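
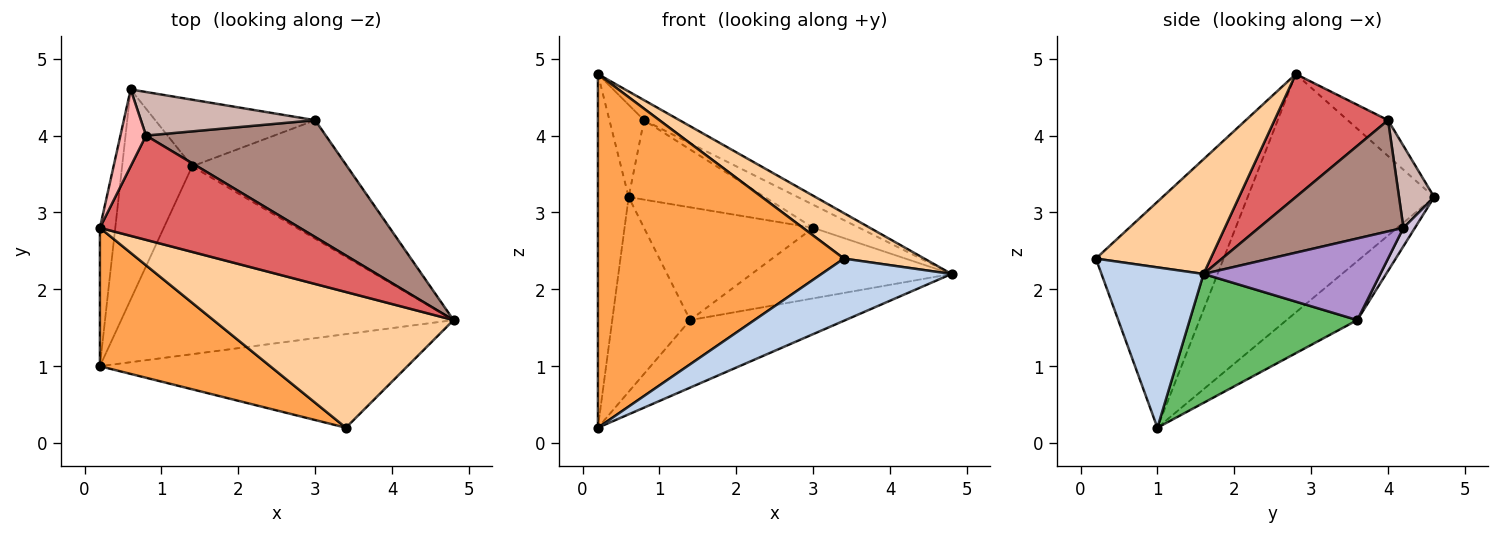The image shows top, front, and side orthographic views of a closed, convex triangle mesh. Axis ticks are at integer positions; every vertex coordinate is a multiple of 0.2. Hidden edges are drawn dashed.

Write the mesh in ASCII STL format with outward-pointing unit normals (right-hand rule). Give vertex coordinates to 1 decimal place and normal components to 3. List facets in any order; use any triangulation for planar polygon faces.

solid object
 facet normal -0.985 0.162 -0.064
  outer loop
   vertex 0.2 2.8 4.8
   vertex 0.6 4.6 3.2
   vertex 0.2 1.0 0.2
  endloop
 endfacet
 facet normal 0.398 -0.508 -0.764
  outer loop
   vertex 3.4 0.2 2.4
   vertex 0.2 1.0 0.2
   vertex 4.8 1.6 2.2
  endloop
 endfacet
 facet normal -0.435 -0.838 0.328
  outer loop
   vertex 3.4 0.2 2.4
   vertex 0.2 2.8 4.8
   vertex 0.2 1.0 0.2
  endloop
 endfacet
 facet normal 0.413 -0.289 0.864
  outer loop
   vertex 3.4 0.2 2.4
   vertex 4.8 1.6 2.2
   vertex 0.2 2.8 4.8
  endloop
 endfacet
 facet normal 0.343 0.318 -0.884
  outer loop
   vertex 1.4 3.6 1.6
   vertex 4.8 1.6 2.2
   vertex 0.2 1.0 0.2
  endloop
 endfacet
 facet normal -0.525 0.578 -0.624
  outer loop
   vertex 1.4 3.6 1.6
   vertex 0.2 1.0 0.2
   vertex 0.6 4.6 3.2
  endloop
 endfacet
 facet normal 0.517 0.162 0.840
  outer loop
   vertex 0.8 4.0 4.2
   vertex 0.2 2.8 4.8
   vertex 4.8 1.6 2.2
  endloop
 endfacet
 facet normal -0.667 0.572 0.477
  outer loop
   vertex 0.8 4.0 4.2
   vertex 0.6 4.6 3.2
   vertex 0.2 2.8 4.8
  endloop
 endfacet
 facet normal 0.412 0.466 -0.783
  outer loop
   vertex 3.0 4.2 2.8
   vertex 4.8 1.6 2.2
   vertex 1.4 3.6 1.6
  endloop
 endfacet
 facet normal 0.059 0.859 -0.508
  outer loop
   vertex 3.0 4.2 2.8
   vertex 1.4 3.6 1.6
   vertex 0.6 4.6 3.2
  endloop
 endfacet
 facet normal 0.519 0.166 0.839
  outer loop
   vertex 3.0 4.2 2.8
   vertex 0.8 4.0 4.2
   vertex 4.8 1.6 2.2
  endloop
 endfacet
 facet normal 0.221 0.855 0.469
  outer loop
   vertex 3.0 4.2 2.8
   vertex 0.6 4.6 3.2
   vertex 0.8 4.0 4.2
  endloop
 endfacet
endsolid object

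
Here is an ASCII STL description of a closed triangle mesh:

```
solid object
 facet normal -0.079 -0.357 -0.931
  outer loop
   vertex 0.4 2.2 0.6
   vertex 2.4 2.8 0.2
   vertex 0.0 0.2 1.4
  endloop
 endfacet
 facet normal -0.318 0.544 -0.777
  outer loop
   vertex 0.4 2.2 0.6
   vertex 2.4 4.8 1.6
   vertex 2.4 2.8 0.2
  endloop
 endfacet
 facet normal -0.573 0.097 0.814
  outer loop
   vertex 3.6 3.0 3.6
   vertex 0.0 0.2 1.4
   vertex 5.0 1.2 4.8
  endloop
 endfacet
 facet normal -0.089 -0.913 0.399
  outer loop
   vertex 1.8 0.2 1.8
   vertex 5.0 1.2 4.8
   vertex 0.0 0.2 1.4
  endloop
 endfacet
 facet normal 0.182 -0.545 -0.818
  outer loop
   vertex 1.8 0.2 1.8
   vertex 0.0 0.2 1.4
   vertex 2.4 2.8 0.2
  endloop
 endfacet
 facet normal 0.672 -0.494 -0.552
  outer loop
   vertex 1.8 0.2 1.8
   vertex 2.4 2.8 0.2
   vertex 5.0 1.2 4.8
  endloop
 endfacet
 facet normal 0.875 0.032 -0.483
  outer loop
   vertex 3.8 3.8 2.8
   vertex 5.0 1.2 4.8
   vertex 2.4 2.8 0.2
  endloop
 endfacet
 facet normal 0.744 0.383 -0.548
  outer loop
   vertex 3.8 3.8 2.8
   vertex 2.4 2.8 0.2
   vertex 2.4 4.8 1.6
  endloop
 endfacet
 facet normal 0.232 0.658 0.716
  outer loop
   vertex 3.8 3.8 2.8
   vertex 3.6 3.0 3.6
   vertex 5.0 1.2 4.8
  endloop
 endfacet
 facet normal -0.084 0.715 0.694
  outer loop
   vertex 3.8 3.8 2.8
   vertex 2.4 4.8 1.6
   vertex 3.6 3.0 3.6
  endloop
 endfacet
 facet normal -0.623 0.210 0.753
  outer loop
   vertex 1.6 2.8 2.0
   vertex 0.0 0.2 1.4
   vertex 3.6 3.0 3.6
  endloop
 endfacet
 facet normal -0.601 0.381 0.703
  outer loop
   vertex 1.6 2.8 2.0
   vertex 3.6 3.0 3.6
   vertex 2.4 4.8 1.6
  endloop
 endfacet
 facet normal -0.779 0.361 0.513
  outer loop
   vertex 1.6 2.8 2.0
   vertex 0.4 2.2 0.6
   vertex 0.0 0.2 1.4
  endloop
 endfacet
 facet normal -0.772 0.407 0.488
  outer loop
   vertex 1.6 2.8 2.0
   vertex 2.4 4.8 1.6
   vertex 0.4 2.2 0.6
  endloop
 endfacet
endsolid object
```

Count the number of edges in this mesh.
21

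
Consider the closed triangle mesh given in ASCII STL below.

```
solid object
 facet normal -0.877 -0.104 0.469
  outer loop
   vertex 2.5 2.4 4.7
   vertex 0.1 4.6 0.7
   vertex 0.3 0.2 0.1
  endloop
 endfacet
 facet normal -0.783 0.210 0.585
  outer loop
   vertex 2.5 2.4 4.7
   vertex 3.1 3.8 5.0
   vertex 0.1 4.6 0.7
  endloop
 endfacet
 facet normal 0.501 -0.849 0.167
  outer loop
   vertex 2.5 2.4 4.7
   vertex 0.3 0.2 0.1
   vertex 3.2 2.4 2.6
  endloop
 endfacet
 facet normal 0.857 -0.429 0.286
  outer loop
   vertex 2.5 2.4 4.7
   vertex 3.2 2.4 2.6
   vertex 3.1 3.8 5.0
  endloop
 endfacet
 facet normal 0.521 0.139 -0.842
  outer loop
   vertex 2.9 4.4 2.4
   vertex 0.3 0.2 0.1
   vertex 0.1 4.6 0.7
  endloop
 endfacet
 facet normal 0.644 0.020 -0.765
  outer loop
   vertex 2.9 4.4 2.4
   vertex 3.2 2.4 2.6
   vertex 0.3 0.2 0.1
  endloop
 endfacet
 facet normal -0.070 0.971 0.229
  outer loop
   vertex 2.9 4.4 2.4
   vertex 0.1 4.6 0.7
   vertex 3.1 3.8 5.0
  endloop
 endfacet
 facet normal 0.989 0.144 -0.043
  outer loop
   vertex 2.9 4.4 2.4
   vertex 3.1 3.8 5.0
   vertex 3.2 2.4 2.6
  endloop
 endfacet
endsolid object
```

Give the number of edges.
12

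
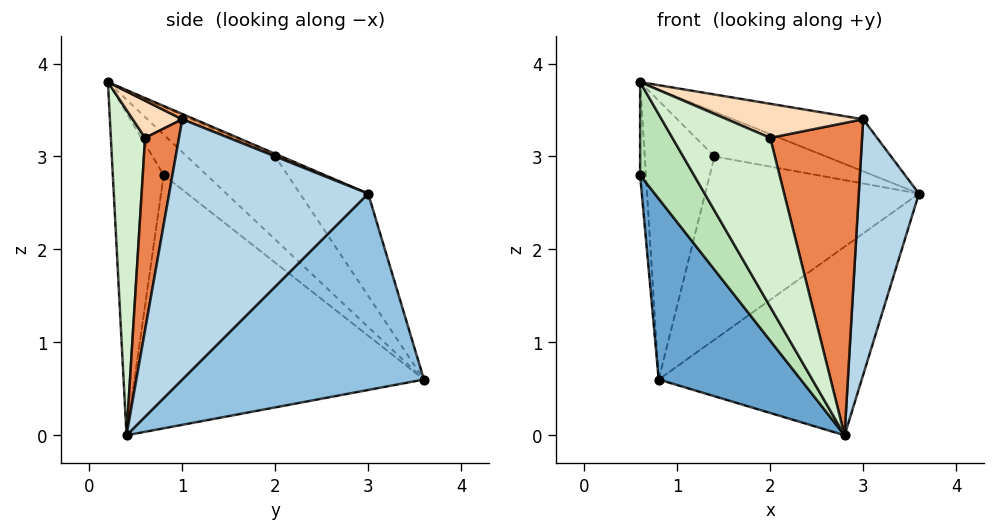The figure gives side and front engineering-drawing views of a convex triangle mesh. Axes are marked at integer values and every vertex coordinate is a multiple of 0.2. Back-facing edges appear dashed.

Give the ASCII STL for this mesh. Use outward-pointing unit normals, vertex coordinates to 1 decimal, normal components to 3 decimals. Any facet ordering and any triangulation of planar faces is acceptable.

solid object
 facet normal -0.755 -0.371 -0.540
  outer loop
   vertex 2.8 0.4 0.0
   vertex 0.6 0.8 2.8
   vertex 0.8 3.6 0.6
  endloop
 endfacet
 facet normal 0.575 0.483 -0.660
  outer loop
   vertex 2.8 0.4 0.0
   vertex 0.8 3.6 0.6
   vertex 3.6 3.0 2.6
  endloop
 endfacet
 facet normal 0.957 -0.289 -0.005
  outer loop
   vertex 3.0 1.0 3.4
   vertex 2.8 0.4 0.0
   vertex 3.6 3.0 2.6
  endloop
 endfacet
 facet normal -0.248 0.776 0.580
  outer loop
   vertex 1.4 2.0 3.0
   vertex 3.6 3.0 2.6
   vertex 0.8 3.6 0.6
  endloop
 endfacet
 facet normal 0.343 -0.928 0.144
  outer loop
   vertex 2.0 0.6 3.2
   vertex 2.8 0.4 0.0
   vertex 3.0 1.0 3.4
  endloop
 endfacet
 facet normal 0.034 0.362 0.931
  outer loop
   vertex 0.6 0.2 3.8
   vertex 3.0 1.0 3.4
   vertex 3.6 3.0 2.6
  endloop
 endfacet
 facet normal -0.023 0.415 0.910
  outer loop
   vertex 0.6 0.2 3.8
   vertex 3.6 3.0 2.6
   vertex 1.4 2.0 3.0
  endloop
 endfacet
 facet normal 0.337 -0.926 0.168
  outer loop
   vertex 0.6 0.2 3.8
   vertex 2.0 0.6 3.2
   vertex 3.0 1.0 3.4
  endloop
 endfacet
 facet normal -0.988 0.133 0.080
  outer loop
   vertex 0.6 0.2 3.8
   vertex 0.8 3.6 0.6
   vertex 0.6 0.8 2.8
  endloop
 endfacet
 facet normal -0.670 0.529 0.520
  outer loop
   vertex 0.6 0.2 3.8
   vertex 1.4 2.0 3.0
   vertex 0.8 3.6 0.6
  endloop
 endfacet
 facet normal -0.630 -0.666 -0.400
  outer loop
   vertex 0.6 0.2 3.8
   vertex 0.6 0.8 2.8
   vertex 2.8 0.4 0.0
  endloop
 endfacet
 facet normal 0.327 -0.935 0.140
  outer loop
   vertex 0.6 0.2 3.8
   vertex 2.8 0.4 0.0
   vertex 2.0 0.6 3.2
  endloop
 endfacet
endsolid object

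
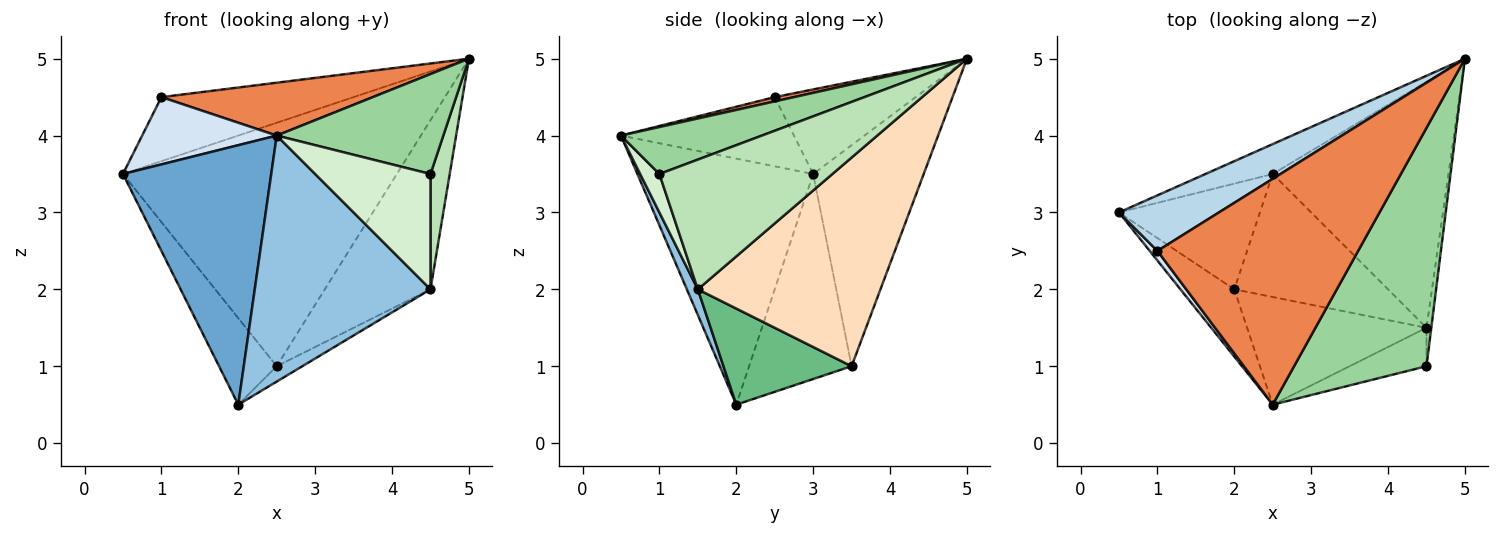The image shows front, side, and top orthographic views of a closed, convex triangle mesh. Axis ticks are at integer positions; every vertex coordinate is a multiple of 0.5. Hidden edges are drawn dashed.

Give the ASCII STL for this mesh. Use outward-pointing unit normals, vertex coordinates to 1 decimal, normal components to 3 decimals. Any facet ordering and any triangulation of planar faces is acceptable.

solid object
 facet normal -0.754 -0.636 -0.165
  outer loop
   vertex 2.0 2.0 0.5
   vertex 2.5 0.5 4.0
   vertex 0.5 3.0 3.5
  endloop
 endfacet
 facet normal 0.057 -0.915 -0.400
  outer loop
   vertex 4.5 1.5 2.0
   vertex 2.5 0.5 4.0
   vertex 2.0 2.0 0.5
  endloop
 endfacet
 facet normal -0.485 0.661 0.573
  outer loop
   vertex 1.0 2.5 4.5
   vertex 5.0 5.0 5.0
   vertex 0.5 3.0 3.5
  endloop
 endfacet
 facet normal -0.786 -0.612 0.087
  outer loop
   vertex 1.0 2.5 4.5
   vertex 0.5 3.0 3.5
   vertex 2.5 0.5 4.0
  endloop
 endfacet
 facet normal 0.021 -0.228 0.973
  outer loop
   vertex 1.0 2.5 4.5
   vertex 2.5 0.5 4.0
   vertex 5.0 5.0 5.0
  endloop
 endfacet
 facet normal -0.372 0.921 -0.113
  outer loop
   vertex 2.5 3.5 1.0
   vertex 0.5 3.0 3.5
   vertex 5.0 5.0 5.0
  endloop
 endfacet
 facet normal -0.748 0.421 -0.514
  outer loop
   vertex 2.5 3.5 1.0
   vertex 2.0 2.0 0.5
   vertex 0.5 3.0 3.5
  endloop
 endfacet
 facet normal 0.699 0.405 -0.589
  outer loop
   vertex 2.5 3.5 1.0
   vertex 5.0 5.0 5.0
   vertex 4.5 1.5 2.0
  endloop
 endfacet
 facet normal 0.527 0.105 -0.843
  outer loop
   vertex 2.5 3.5 1.0
   vertex 4.5 1.5 2.0
   vertex 2.0 2.0 0.5
  endloop
 endfacet
 facet normal 0.311 -0.368 0.876
  outer loop
   vertex 4.5 1.0 3.5
   vertex 5.0 5.0 5.0
   vertex 2.5 0.5 4.0
  endloop
 endfacet
 facet normal 0.993 -0.110 -0.037
  outer loop
   vertex 4.5 1.0 3.5
   vertex 4.5 1.5 2.0
   vertex 5.0 5.0 5.0
  endloop
 endfacet
 facet normal 0.156 -0.937 -0.312
  outer loop
   vertex 4.5 1.0 3.5
   vertex 2.5 0.5 4.0
   vertex 4.5 1.5 2.0
  endloop
 endfacet
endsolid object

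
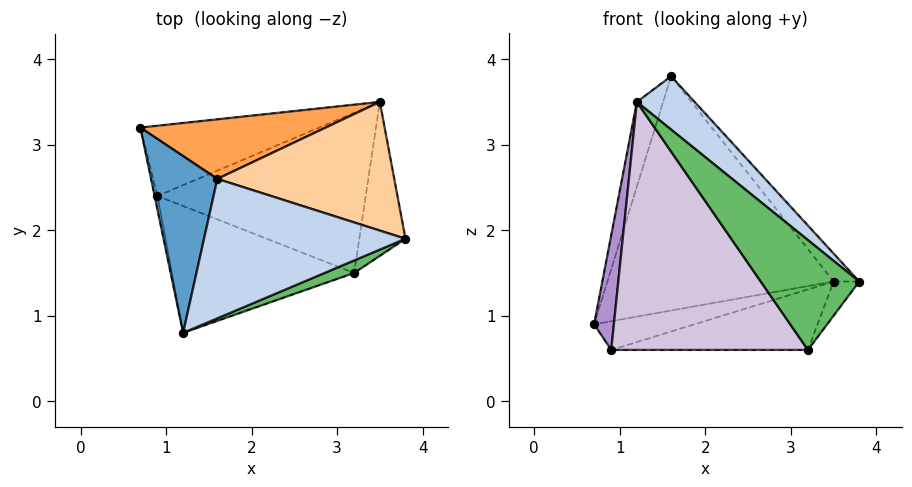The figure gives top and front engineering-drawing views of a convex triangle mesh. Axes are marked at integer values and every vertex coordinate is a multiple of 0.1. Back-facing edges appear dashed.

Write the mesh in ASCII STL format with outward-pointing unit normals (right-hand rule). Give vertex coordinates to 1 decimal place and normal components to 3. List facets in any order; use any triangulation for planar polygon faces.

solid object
 facet normal -0.934 0.154 0.322
  outer loop
   vertex 1.6 2.6 3.8
   vertex 0.7 3.2 0.9
   vertex 1.2 0.8 3.5
  endloop
 endfacet
 facet normal 0.671 -0.265 0.692
  outer loop
   vertex 1.6 2.6 3.8
   vertex 1.2 0.8 3.5
   vertex 3.8 1.9 1.4
  endloop
 endfacet
 facet normal -0.146 0.959 0.244
  outer loop
   vertex 3.5 3.5 1.4
   vertex 0.7 3.2 0.9
   vertex 1.6 2.6 3.8
  endloop
 endfacet
 facet normal 0.750 0.141 0.646
  outer loop
   vertex 3.5 3.5 1.4
   vertex 1.6 2.6 3.8
   vertex 3.8 1.9 1.4
  endloop
 endfacet
 facet normal 0.456 -0.885 0.101
  outer loop
   vertex 3.2 1.5 0.6
   vertex 3.8 1.9 1.4
   vertex 1.2 0.8 3.5
  endloop
 endfacet
 facet normal 0.757 0.142 -0.638
  outer loop
   vertex 3.2 1.5 0.6
   vertex 3.5 3.5 1.4
   vertex 3.8 1.9 1.4
  endloop
 endfacet
 facet normal 0.124 0.375 -0.919
  outer loop
   vertex 0.9 2.4 0.6
   vertex 0.7 3.2 0.9
   vertex 3.5 3.5 1.4
  endloop
 endfacet
 facet normal 0.137 0.350 -0.927
  outer loop
   vertex 0.9 2.4 0.6
   vertex 3.5 3.5 1.4
   vertex 3.2 1.5 0.6
  endloop
 endfacet
 facet normal -0.972 -0.233 -0.028
  outer loop
   vertex 0.9 2.4 0.6
   vertex 1.2 0.8 3.5
   vertex 0.7 3.2 0.9
  endloop
 endfacet
 facet normal -0.329 -0.841 -0.430
  outer loop
   vertex 0.9 2.4 0.6
   vertex 3.2 1.5 0.6
   vertex 1.2 0.8 3.5
  endloop
 endfacet
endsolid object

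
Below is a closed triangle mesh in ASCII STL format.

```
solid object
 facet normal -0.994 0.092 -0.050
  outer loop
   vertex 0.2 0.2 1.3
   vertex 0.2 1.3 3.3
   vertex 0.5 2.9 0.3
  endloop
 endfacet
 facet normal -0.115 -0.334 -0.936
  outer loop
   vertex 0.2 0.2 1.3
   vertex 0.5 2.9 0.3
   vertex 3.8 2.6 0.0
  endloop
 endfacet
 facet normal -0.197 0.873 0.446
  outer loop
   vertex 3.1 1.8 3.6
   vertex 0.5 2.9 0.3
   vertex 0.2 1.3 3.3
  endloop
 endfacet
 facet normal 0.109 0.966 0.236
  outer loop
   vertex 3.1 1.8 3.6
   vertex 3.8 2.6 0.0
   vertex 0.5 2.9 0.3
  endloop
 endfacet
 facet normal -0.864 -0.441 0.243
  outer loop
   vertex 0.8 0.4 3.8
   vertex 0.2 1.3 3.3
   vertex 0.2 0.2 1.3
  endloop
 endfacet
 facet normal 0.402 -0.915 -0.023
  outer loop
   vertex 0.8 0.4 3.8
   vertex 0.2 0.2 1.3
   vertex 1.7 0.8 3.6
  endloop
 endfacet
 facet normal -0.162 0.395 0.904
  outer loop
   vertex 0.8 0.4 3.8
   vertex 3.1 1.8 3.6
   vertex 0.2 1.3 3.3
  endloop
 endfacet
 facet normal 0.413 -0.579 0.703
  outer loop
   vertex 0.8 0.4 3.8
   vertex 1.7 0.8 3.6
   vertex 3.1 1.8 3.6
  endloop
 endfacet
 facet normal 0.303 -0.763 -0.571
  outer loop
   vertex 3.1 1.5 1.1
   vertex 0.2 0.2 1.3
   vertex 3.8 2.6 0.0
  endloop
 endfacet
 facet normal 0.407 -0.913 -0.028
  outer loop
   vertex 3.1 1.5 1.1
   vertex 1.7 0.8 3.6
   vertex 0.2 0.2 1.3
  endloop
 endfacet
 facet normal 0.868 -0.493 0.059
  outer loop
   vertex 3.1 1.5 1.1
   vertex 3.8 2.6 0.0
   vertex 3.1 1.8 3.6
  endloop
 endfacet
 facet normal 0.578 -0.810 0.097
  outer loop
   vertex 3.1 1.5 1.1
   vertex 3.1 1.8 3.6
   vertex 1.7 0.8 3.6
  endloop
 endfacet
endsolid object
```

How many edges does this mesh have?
18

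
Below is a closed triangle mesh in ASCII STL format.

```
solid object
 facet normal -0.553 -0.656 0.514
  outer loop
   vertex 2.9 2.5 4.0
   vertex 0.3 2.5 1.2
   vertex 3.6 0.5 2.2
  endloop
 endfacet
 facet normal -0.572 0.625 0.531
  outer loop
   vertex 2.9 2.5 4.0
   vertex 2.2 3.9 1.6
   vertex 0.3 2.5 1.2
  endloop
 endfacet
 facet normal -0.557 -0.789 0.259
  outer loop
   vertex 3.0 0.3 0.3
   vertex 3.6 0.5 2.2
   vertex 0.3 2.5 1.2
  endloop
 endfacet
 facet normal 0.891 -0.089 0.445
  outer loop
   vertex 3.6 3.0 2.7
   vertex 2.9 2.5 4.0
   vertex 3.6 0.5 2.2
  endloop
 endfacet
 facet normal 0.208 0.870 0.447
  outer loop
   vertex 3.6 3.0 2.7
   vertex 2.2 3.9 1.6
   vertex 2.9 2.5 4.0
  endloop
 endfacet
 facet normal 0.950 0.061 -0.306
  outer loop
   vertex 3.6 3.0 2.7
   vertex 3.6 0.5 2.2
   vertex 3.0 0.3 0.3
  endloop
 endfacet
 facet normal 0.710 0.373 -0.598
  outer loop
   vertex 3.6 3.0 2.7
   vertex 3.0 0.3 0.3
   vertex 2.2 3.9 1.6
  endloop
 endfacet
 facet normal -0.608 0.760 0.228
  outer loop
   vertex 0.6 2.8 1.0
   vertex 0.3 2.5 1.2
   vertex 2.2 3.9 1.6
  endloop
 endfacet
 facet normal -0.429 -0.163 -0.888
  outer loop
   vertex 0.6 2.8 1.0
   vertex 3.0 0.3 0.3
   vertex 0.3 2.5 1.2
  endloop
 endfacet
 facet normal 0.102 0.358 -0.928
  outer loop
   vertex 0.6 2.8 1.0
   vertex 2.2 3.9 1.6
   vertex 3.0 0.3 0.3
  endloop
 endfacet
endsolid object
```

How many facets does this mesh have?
10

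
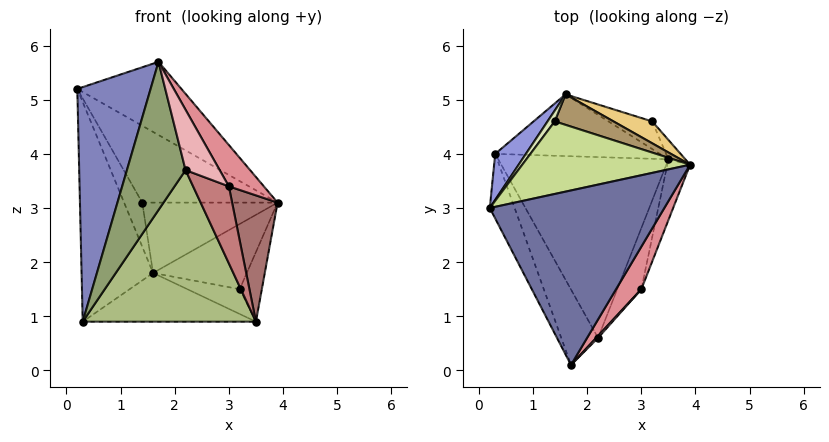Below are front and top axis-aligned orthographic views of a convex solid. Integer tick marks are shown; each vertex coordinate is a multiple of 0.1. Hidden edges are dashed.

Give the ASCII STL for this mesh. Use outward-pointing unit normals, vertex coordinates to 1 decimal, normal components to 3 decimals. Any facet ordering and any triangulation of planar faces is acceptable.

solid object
 facet normal 0.403 0.354 0.844
  outer loop
   vertex 1.7 0.1 5.7
   vertex 3.9 3.8 3.1
   vertex 0.2 3.0 5.2
  endloop
 endfacet
 facet normal -0.871 -0.473 -0.130
  outer loop
   vertex 0.3 4.0 0.9
   vertex 1.7 0.1 5.7
   vertex 0.2 3.0 5.2
  endloop
 endfacet
 facet normal -0.696 0.702 0.147
  outer loop
   vertex 1.6 5.1 1.8
   vertex 0.3 4.0 0.9
   vertex 0.2 3.0 5.2
  endloop
 endfacet
 facet normal 0.019 0.619 -0.785
  outer loop
   vertex 1.6 5.1 1.8
   vertex 3.5 3.9 0.9
   vertex 0.3 4.0 0.9
  endloop
 endfacet
 facet normal -0.679 -0.654 -0.333
  outer loop
   vertex 2.2 0.6 3.7
   vertex 1.7 0.1 5.7
   vertex 0.3 4.0 0.9
  endloop
 endfacet
 facet normal -0.020 -0.642 -0.766
  outer loop
   vertex 2.2 0.6 3.7
   vertex 0.3 4.0 0.9
   vertex 3.5 3.9 0.9
  endloop
 endfacet
 facet normal 0.227 0.708 0.669
  outer loop
   vertex 1.4 4.6 3.1
   vertex 0.2 3.0 5.2
   vertex 3.9 3.8 3.1
  endloop
 endfacet
 facet normal -0.660 0.730 0.179
  outer loop
   vertex 1.4 4.6 3.1
   vertex 1.6 5.1 1.8
   vertex 0.2 3.0 5.2
  endloop
 endfacet
 facet normal 0.282 0.880 0.382
  outer loop
   vertex 1.4 4.6 3.1
   vertex 3.9 3.8 3.1
   vertex 1.6 5.1 1.8
  endloop
 endfacet
 facet normal 0.864 0.486 -0.135
  outer loop
   vertex 3.2 4.6 1.5
   vertex 3.9 3.8 3.1
   vertex 3.5 3.9 0.9
  endloop
 endfacet
 facet normal 0.335 0.893 0.300
  outer loop
   vertex 3.2 4.6 1.5
   vertex 1.6 5.1 1.8
   vertex 3.9 3.8 3.1
  endloop
 endfacet
 facet normal 0.069 0.666 -0.743
  outer loop
   vertex 3.2 4.6 1.5
   vertex 3.5 3.9 0.9
   vertex 1.6 5.1 1.8
  endloop
 endfacet
 facet normal 0.907 -0.379 -0.182
  outer loop
   vertex 3.0 1.5 3.4
   vertex 3.5 3.9 0.9
   vertex 3.9 3.8 3.1
  endloop
 endfacet
 facet normal 0.544 -0.657 -0.522
  outer loop
   vertex 3.0 1.5 3.4
   vertex 2.2 0.6 3.7
   vertex 3.5 3.9 0.9
  endloop
 endfacet
 facet normal 0.896 -0.309 0.318
  outer loop
   vertex 3.0 1.5 3.4
   vertex 3.9 3.8 3.1
   vertex 1.7 0.1 5.7
  endloop
 endfacet
 facet normal 0.751 -0.660 0.023
  outer loop
   vertex 3.0 1.5 3.4
   vertex 1.7 0.1 5.7
   vertex 2.2 0.6 3.7
  endloop
 endfacet
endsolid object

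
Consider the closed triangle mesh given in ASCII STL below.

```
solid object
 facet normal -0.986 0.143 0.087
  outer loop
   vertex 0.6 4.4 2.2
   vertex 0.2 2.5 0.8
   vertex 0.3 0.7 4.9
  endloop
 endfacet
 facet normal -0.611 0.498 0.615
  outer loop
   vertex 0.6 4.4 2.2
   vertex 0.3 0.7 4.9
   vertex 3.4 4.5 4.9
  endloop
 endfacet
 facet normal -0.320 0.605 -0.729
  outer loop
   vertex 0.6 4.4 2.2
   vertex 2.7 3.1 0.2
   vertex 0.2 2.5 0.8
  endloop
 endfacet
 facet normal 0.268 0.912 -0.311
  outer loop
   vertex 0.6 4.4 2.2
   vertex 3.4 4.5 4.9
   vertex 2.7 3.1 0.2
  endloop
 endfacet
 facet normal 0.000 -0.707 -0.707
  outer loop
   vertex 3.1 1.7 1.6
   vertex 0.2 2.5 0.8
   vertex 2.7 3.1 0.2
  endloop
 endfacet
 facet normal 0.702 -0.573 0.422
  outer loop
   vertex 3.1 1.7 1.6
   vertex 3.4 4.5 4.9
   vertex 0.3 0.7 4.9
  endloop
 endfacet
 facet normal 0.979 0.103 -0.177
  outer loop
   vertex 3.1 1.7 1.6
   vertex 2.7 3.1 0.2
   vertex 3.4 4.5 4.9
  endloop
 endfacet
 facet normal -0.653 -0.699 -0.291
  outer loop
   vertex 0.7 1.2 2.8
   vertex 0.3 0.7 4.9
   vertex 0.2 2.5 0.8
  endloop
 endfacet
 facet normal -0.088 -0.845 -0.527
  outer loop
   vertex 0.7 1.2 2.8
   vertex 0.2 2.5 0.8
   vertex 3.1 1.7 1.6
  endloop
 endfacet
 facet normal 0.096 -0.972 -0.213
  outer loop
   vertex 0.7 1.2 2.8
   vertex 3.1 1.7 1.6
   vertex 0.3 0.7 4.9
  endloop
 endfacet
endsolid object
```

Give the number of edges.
15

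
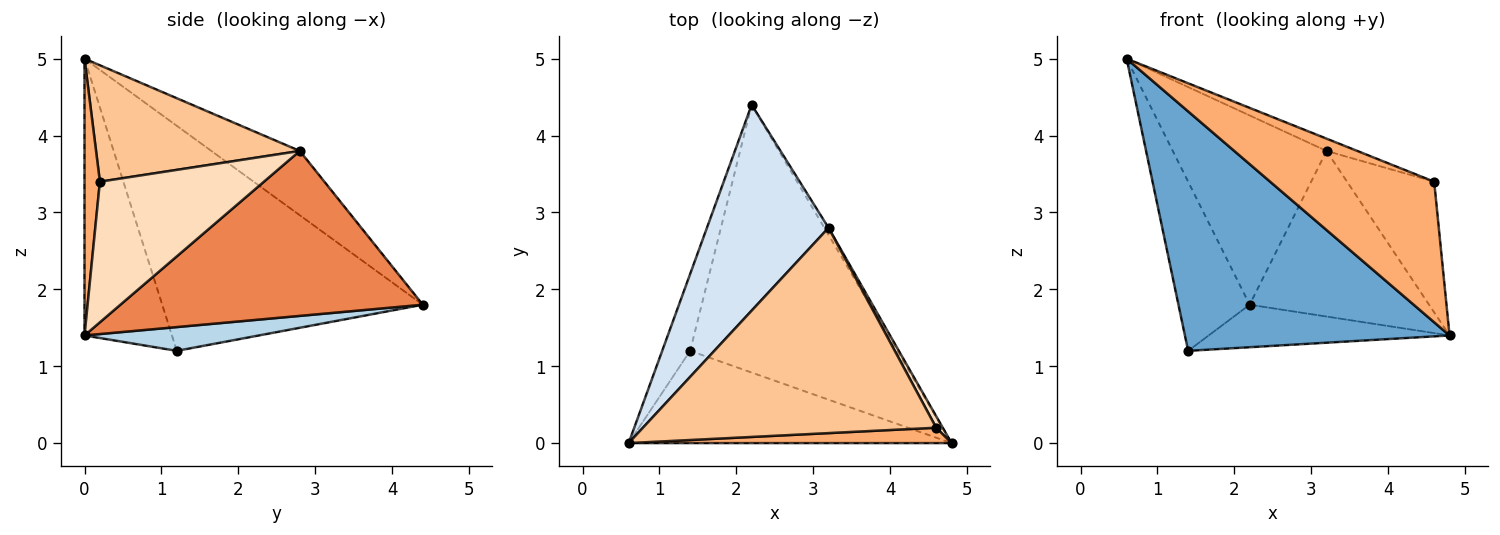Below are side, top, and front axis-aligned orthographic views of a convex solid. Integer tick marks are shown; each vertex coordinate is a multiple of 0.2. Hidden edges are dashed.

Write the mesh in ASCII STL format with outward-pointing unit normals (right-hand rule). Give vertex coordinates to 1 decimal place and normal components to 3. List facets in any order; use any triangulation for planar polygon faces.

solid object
 facet normal -0.295 -0.892 -0.344
  outer loop
   vertex 1.4 1.2 1.2
   vertex 4.8 0.0 1.4
   vertex 0.6 0.0 5.0
  endloop
 endfacet
 facet normal -0.958 0.262 -0.119
  outer loop
   vertex 1.4 1.2 1.2
   vertex 0.6 0.0 5.0
   vertex 2.2 4.4 1.8
  endloop
 endfacet
 facet normal 0.113 0.156 -0.981
  outer loop
   vertex 1.4 1.2 1.2
   vertex 2.2 4.4 1.8
   vertex 4.8 0.0 1.4
  endloop
 endfacet
 facet normal -0.363 0.631 0.686
  outer loop
   vertex 3.2 2.8 3.8
   vertex 2.2 4.4 1.8
   vertex 0.6 0.0 5.0
  endloop
 endfacet
 facet normal 0.860 0.510 -0.022
  outer loop
   vertex 3.2 2.8 3.8
   vertex 4.8 0.0 1.4
   vertex 2.2 4.4 1.8
  endloop
 endfacet
 facet normal 0.093 -0.990 0.108
  outer loop
   vertex 4.6 0.2 3.4
   vertex 0.6 0.0 5.0
   vertex 4.8 0.0 1.4
  endloop
 endfacet
 facet normal 0.368 0.056 0.928
  outer loop
   vertex 4.6 0.2 3.4
   vertex 3.2 2.8 3.8
   vertex 0.6 0.0 5.0
  endloop
 endfacet
 facet normal 0.882 0.469 0.041
  outer loop
   vertex 4.6 0.2 3.4
   vertex 4.8 0.0 1.4
   vertex 3.2 2.8 3.8
  endloop
 endfacet
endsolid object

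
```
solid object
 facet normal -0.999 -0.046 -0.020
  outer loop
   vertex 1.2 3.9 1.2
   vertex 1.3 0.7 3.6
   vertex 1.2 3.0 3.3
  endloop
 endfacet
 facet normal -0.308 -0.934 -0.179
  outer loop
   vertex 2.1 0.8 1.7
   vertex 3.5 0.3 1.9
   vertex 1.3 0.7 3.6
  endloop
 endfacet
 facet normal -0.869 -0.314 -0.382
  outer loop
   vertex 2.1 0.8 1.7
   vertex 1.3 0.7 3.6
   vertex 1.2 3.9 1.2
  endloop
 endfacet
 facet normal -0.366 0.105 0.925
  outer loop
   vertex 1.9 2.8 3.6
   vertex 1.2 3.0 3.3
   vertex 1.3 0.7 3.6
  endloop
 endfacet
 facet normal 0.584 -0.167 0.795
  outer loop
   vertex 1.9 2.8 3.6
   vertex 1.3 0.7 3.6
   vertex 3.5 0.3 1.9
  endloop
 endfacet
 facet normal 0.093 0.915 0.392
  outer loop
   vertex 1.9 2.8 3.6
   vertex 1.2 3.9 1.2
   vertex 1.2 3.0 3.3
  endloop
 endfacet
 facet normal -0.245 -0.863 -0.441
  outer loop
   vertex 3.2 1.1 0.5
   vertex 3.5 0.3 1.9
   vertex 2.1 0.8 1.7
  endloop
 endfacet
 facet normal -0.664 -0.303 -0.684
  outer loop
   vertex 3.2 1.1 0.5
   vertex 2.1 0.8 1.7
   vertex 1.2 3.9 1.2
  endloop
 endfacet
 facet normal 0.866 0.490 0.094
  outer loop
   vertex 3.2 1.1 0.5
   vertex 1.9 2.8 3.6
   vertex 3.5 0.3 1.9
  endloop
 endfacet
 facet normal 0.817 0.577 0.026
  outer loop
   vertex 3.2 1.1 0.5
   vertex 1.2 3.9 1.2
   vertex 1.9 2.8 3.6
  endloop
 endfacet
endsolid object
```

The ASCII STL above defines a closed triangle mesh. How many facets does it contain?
10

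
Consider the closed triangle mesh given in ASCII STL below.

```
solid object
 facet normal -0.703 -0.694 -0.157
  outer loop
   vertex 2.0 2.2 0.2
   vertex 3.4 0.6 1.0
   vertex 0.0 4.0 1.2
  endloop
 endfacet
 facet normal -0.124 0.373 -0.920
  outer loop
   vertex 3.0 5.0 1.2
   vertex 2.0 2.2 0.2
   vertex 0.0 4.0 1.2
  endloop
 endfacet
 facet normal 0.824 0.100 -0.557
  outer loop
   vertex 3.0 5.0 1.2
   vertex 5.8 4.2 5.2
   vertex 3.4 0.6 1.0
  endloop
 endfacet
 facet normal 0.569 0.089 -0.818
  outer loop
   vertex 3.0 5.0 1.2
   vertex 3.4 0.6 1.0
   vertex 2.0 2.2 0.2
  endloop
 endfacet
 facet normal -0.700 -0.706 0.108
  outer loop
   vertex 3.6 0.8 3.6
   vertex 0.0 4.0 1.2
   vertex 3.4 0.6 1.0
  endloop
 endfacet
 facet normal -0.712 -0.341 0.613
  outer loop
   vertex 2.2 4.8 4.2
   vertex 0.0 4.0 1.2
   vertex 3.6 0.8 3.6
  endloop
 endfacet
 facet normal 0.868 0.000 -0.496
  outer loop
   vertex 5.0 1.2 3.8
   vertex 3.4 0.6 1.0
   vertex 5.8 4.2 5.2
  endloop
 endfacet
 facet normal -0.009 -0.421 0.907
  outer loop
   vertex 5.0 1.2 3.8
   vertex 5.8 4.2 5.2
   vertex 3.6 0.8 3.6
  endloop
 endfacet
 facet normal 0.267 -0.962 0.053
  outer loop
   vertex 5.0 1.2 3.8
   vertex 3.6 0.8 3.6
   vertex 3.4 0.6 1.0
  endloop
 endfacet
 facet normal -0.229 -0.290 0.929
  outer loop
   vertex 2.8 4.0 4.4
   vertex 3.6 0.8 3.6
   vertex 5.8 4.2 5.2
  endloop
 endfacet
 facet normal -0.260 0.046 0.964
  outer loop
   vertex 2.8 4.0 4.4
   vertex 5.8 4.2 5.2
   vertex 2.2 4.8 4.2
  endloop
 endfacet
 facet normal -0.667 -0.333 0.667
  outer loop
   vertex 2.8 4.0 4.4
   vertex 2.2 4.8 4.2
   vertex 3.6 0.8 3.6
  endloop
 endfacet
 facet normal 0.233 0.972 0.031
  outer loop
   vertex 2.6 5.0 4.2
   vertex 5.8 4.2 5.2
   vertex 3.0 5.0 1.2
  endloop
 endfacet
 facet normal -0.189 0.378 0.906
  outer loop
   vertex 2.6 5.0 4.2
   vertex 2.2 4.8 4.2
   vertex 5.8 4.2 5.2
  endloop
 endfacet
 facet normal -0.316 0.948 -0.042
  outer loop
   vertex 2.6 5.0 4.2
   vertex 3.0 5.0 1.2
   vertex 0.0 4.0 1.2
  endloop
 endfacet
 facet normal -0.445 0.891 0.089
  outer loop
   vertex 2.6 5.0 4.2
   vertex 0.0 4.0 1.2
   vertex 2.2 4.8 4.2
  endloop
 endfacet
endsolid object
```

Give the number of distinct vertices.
10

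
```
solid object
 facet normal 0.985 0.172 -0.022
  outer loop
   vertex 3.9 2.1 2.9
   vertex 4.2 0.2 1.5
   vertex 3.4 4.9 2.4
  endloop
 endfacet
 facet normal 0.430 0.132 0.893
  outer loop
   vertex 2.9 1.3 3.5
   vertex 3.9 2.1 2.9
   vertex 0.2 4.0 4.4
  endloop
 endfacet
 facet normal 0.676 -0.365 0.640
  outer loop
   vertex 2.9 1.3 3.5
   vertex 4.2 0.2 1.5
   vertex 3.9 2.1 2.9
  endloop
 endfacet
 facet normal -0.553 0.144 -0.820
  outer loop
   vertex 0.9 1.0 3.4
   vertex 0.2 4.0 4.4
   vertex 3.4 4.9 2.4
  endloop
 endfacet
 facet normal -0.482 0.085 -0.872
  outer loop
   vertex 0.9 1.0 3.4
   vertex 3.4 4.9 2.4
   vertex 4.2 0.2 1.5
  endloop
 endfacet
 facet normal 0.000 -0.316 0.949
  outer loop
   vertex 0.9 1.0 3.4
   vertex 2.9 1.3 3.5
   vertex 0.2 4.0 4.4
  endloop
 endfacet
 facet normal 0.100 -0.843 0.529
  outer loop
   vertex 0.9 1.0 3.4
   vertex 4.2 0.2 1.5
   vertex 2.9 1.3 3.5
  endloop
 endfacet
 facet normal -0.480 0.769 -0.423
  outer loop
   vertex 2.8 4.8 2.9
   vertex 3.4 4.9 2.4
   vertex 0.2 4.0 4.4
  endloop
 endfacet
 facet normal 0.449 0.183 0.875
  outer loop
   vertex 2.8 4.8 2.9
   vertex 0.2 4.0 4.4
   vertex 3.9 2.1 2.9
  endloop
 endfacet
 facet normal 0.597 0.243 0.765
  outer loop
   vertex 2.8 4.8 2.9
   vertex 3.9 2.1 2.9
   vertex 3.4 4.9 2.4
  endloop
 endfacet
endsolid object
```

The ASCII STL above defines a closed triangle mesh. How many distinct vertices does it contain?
7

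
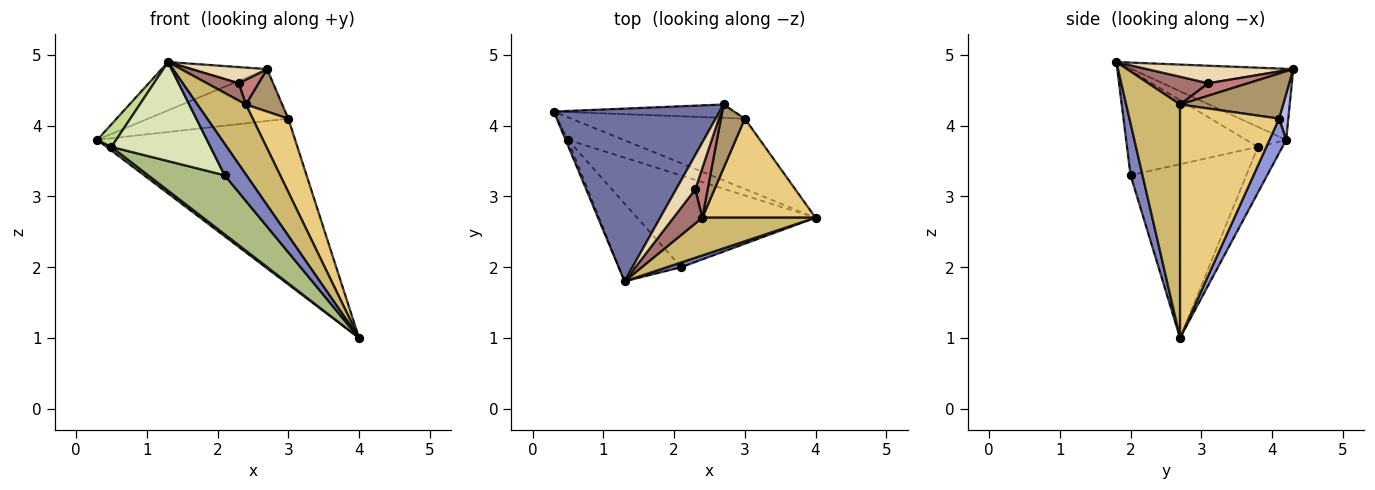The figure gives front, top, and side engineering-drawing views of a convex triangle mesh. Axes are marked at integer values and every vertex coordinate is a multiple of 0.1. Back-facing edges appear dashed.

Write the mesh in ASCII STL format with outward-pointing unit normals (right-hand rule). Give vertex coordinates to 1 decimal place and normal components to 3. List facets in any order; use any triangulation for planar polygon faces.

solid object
 facet normal -0.381 0.249 0.890
  outer loop
   vertex 2.7 4.3 4.8
   vertex 0.3 4.2 3.8
   vertex 1.3 1.8 4.9
  endloop
 endfacet
 facet normal 0.478 -0.869 0.130
  outer loop
   vertex 2.1 2.0 3.3
   vertex 4.0 2.7 1.0
   vertex 1.3 1.8 4.9
  endloop
 endfacet
 facet normal 0.077 0.918 -0.390
  outer loop
   vertex 3.0 4.1 4.1
   vertex 4.0 2.7 1.0
   vertex 0.3 4.2 3.8
  endloop
 endfacet
 facet normal 0.063 0.966 -0.249
  outer loop
   vertex 3.0 4.1 4.1
   vertex 0.3 4.2 3.8
   vertex 2.7 4.3 4.8
  endloop
 endfacet
 facet normal -0.630 -0.123 -0.767
  outer loop
   vertex 0.5 3.8 3.7
   vertex 0.3 4.2 3.8
   vertex 4.0 2.7 1.0
  endloop
 endfacet
 facet normal -0.634 -0.419 -0.651
  outer loop
   vertex 0.5 3.8 3.7
   vertex 4.0 2.7 1.0
   vertex 2.1 2.0 3.3
  endloop
 endfacet
 facet normal -0.900 -0.423 -0.106
  outer loop
   vertex 0.5 3.8 3.7
   vertex 1.3 1.8 4.9
   vertex 0.3 4.2 3.8
  endloop
 endfacet
 facet normal -0.721 -0.545 -0.428
  outer loop
   vertex 0.5 3.8 3.7
   vertex 2.1 2.0 3.3
   vertex 1.3 1.8 4.9
  endloop
 endfacet
 facet normal 0.844 -0.298 0.447
  outer loop
   vertex 2.4 2.7 4.3
   vertex 3.0 4.1 4.1
   vertex 2.7 4.3 4.8
  endloop
 endfacet
 facet normal 0.700 -0.629 0.339
  outer loop
   vertex 2.4 2.7 4.3
   vertex 1.3 1.8 4.9
   vertex 4.0 2.7 1.0
  endloop
 endfacet
 facet normal 0.856 -0.308 0.415
  outer loop
   vertex 2.4 2.7 4.3
   vertex 4.0 2.7 1.0
   vertex 3.0 4.1 4.1
  endloop
 endfacet
 facet normal 0.636 -0.328 0.698
  outer loop
   vertex 2.3 3.1 4.6
   vertex 2.7 4.3 4.8
   vertex 1.3 1.8 4.9
  endloop
 endfacet
 facet normal 0.651 -0.345 0.676
  outer loop
   vertex 2.3 3.1 4.6
   vertex 1.3 1.8 4.9
   vertex 2.4 2.7 4.3
  endloop
 endfacet
 facet normal 0.667 -0.333 0.667
  outer loop
   vertex 2.3 3.1 4.6
   vertex 2.4 2.7 4.3
   vertex 2.7 4.3 4.8
  endloop
 endfacet
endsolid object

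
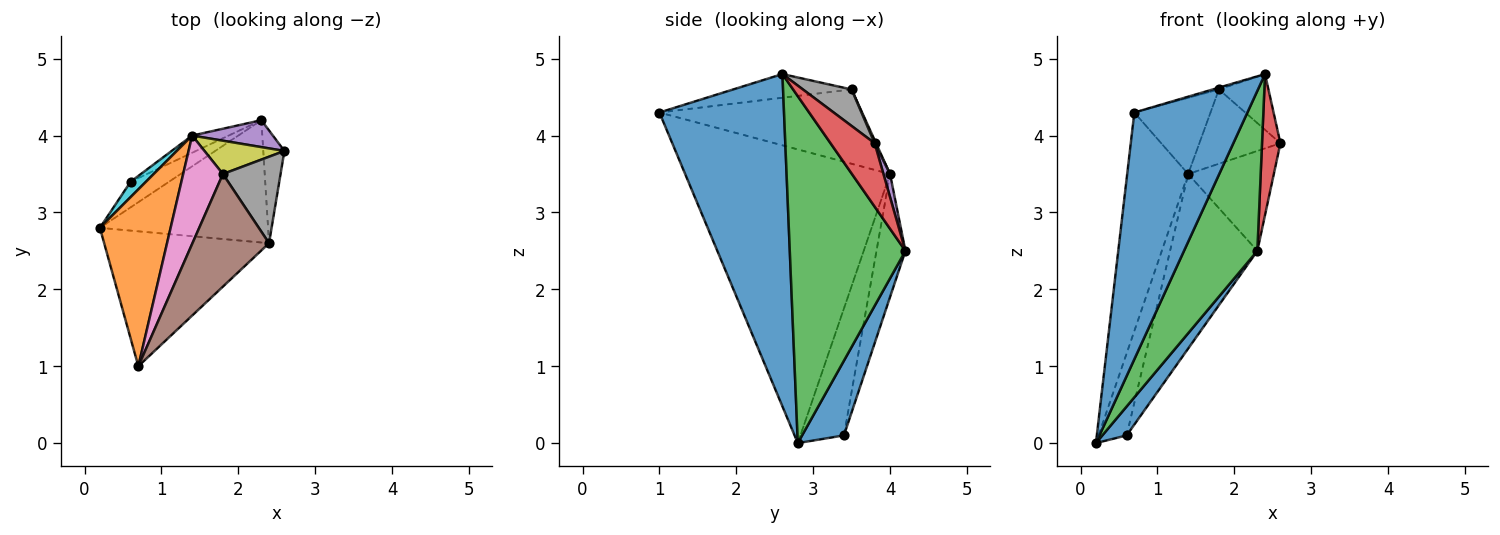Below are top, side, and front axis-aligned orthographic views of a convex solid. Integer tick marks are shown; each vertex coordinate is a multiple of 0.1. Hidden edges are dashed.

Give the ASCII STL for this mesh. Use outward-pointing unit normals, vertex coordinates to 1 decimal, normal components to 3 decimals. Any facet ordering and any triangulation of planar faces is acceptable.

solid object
 facet normal 0.695 -0.631 -0.345
  outer loop
   vertex 2.4 2.6 4.8
   vertex 0.7 1.0 4.3
   vertex 0.2 2.8 0.0
  endloop
 endfacet
 facet normal -0.934 0.278 0.225
  outer loop
   vertex 1.4 4.0 3.5
   vertex 0.2 2.8 0.0
   vertex 0.7 1.0 4.3
  endloop
 endfacet
 facet normal 0.781 -0.496 -0.379
  outer loop
   vertex 2.3 4.2 2.5
   vertex 2.4 2.6 4.8
   vertex 0.2 2.8 0.0
  endloop
 endfacet
 facet normal 0.882 -0.368 -0.294
  outer loop
   vertex 2.3 4.2 2.5
   vertex 2.6 3.8 3.9
   vertex 2.4 2.6 4.8
  endloop
 endfacet
 facet normal 0.074 0.963 0.259
  outer loop
   vertex 2.3 4.2 2.5
   vertex 1.4 4.0 3.5
   vertex 2.6 3.8 3.9
  endloop
 endfacet
 facet normal -0.295 0.015 0.955
  outer loop
   vertex 1.8 3.5 4.6
   vertex 0.7 1.0 4.3
   vertex 2.4 2.6 4.8
  endloop
 endfacet
 facet normal -0.837 0.315 0.447
  outer loop
   vertex 1.8 3.5 4.6
   vertex 1.4 4.0 3.5
   vertex 0.7 1.0 4.3
  endloop
 endfacet
 facet normal 0.470 0.478 0.742
  outer loop
   vertex 1.8 3.5 4.6
   vertex 2.4 2.6 4.8
   vertex 2.6 3.8 3.9
  endloop
 endfacet
 facet normal 0.016 0.912 0.409
  outer loop
   vertex 1.8 3.5 4.6
   vertex 2.6 3.8 3.9
   vertex 1.4 4.0 3.5
  endloop
 endfacet
 facet normal -0.835 0.540 0.101
  outer loop
   vertex 0.6 3.4 0.1
   vertex 0.2 2.8 0.0
   vertex 1.4 4.0 3.5
  endloop
 endfacet
 facet normal 0.790 -0.459 -0.407
  outer loop
   vertex 0.6 3.4 0.1
   vertex 2.3 4.2 2.5
   vertex 0.2 2.8 0.0
  endloop
 endfacet
 facet normal -0.313 0.945 -0.093
  outer loop
   vertex 0.6 3.4 0.1
   vertex 1.4 4.0 3.5
   vertex 2.3 4.2 2.5
  endloop
 endfacet
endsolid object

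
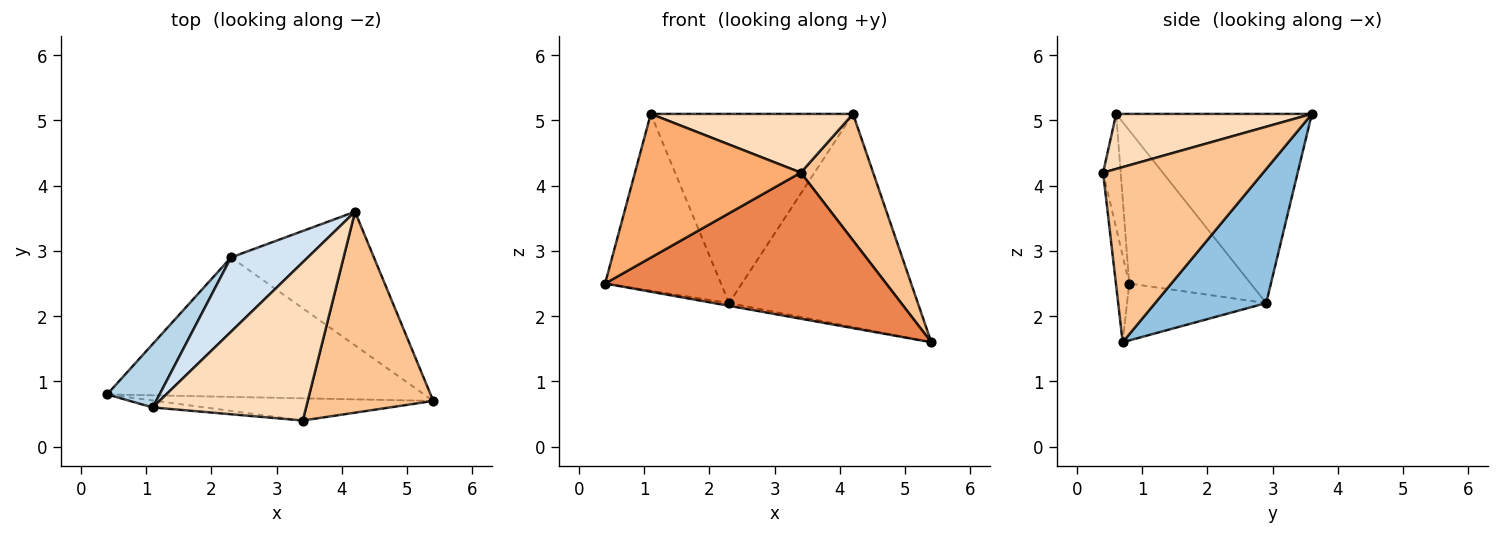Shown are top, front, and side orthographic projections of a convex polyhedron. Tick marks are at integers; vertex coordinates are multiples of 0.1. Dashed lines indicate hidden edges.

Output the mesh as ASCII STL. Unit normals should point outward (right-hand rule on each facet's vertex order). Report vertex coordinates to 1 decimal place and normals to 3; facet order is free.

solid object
 facet normal -0.177 0.019 -0.984
  outer loop
   vertex 2.3 2.9 2.2
   vertex 5.4 0.7 1.6
   vertex 0.4 0.8 2.5
  endloop
 endfacet
 facet normal 0.446 0.758 -0.475
  outer loop
   vertex 2.3 2.9 2.2
   vertex 4.2 3.6 5.1
   vertex 5.4 0.7 1.6
  endloop
 endfacet
 facet normal -0.702 0.670 0.241
  outer loop
   vertex 2.3 2.9 2.2
   vertex 0.4 0.8 2.5
   vertex 1.1 0.6 5.1
  endloop
 endfacet
 facet normal -0.669 0.692 0.272
  outer loop
   vertex 2.3 2.9 2.2
   vertex 1.1 0.6 5.1
   vertex 4.2 3.6 5.1
  endloop
 endfacet
 facet normal -0.047 -0.988 -0.150
  outer loop
   vertex 3.4 0.4 4.2
   vertex 0.4 0.8 2.5
   vertex 5.4 0.7 1.6
  endloop
 endfacet
 facet normal -0.105 -0.993 -0.048
  outer loop
   vertex 3.4 0.4 4.2
   vertex 1.1 0.6 5.1
   vertex 0.4 0.8 2.5
  endloop
 endfacet
 facet normal 0.763 -0.345 0.547
  outer loop
   vertex 3.4 0.4 4.2
   vertex 5.4 0.7 1.6
   vertex 4.2 3.6 5.1
  endloop
 endfacet
 facet normal 0.319 -0.330 0.889
  outer loop
   vertex 3.4 0.4 4.2
   vertex 4.2 3.6 5.1
   vertex 1.1 0.6 5.1
  endloop
 endfacet
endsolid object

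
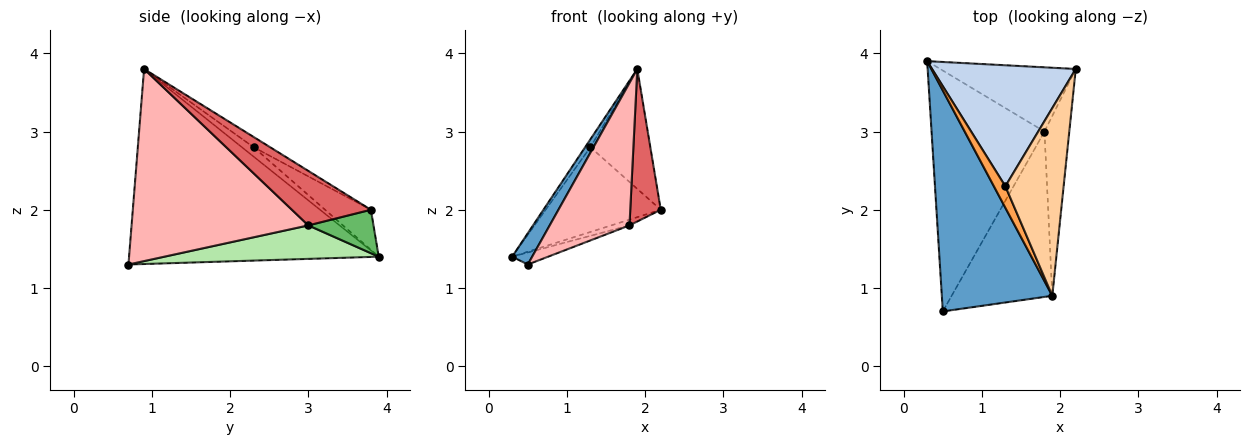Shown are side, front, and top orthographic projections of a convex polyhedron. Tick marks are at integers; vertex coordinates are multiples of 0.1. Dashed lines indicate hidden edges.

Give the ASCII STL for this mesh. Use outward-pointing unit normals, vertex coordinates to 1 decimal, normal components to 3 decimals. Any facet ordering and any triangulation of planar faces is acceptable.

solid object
 facet normal -0.868 -0.070 0.492
  outer loop
   vertex 1.9 0.9 3.8
   vertex 0.3 3.9 1.4
   vertex 0.5 0.7 1.3
  endloop
 endfacet
 facet normal -0.223 0.559 0.798
  outer loop
   vertex 1.3 2.3 2.8
   vertex 2.2 3.8 2.0
   vertex 0.3 3.9 1.4
  endloop
 endfacet
 facet normal -0.610 0.271 0.745
  outer loop
   vertex 1.3 2.3 2.8
   vertex 0.3 3.9 1.4
   vertex 1.9 0.9 3.8
  endloop
 endfacet
 facet normal -0.147 0.533 0.834
  outer loop
   vertex 1.3 2.3 2.8
   vertex 1.9 0.9 3.8
   vertex 2.2 3.8 2.0
  endloop
 endfacet
 facet normal 0.304 0.085 -0.949
  outer loop
   vertex 1.8 3.0 1.8
   vertex 0.3 3.9 1.4
   vertex 2.2 3.8 2.0
  endloop
 endfacet
 facet normal 0.284 0.048 -0.958
  outer loop
   vertex 1.8 3.0 1.8
   vertex 0.5 0.7 1.3
   vertex 0.3 3.9 1.4
  endloop
 endfacet
 facet normal 0.859 -0.332 -0.391
  outer loop
   vertex 1.8 3.0 1.8
   vertex 2.2 3.8 2.0
   vertex 1.9 0.9 3.8
  endloop
 endfacet
 facet normal 0.823 -0.371 -0.431
  outer loop
   vertex 1.8 3.0 1.8
   vertex 1.9 0.9 3.8
   vertex 0.5 0.7 1.3
  endloop
 endfacet
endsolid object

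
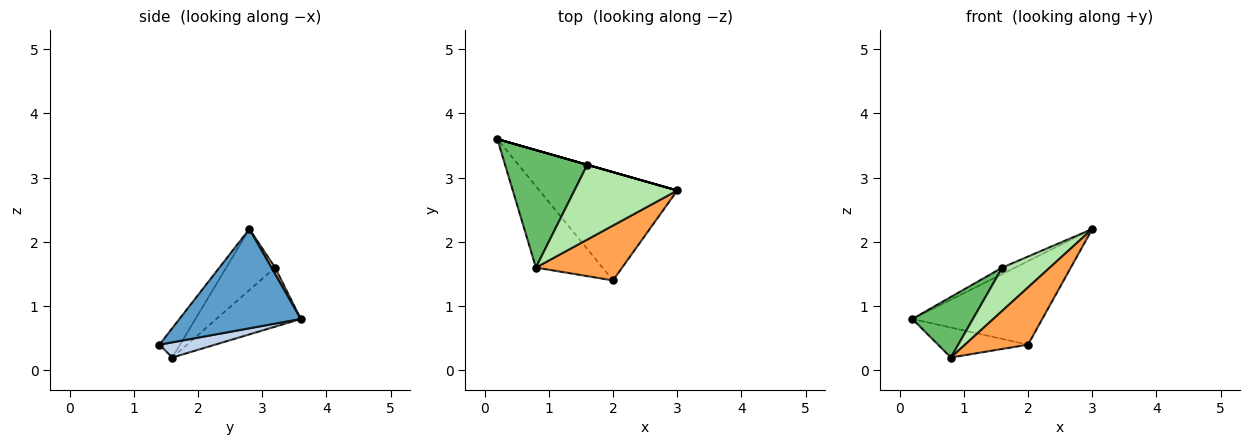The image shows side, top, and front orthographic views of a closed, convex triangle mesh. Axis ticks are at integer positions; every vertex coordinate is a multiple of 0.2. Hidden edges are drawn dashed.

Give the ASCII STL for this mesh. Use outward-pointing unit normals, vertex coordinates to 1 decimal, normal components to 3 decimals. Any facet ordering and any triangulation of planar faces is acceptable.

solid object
 facet normal 0.495 0.530 -0.688
  outer loop
   vertex 2.0 1.4 0.4
   vertex 0.2 3.6 0.8
   vertex 3.0 2.8 2.2
  endloop
 endfacet
 facet normal 0.209 0.338 -0.918
  outer loop
   vertex 2.0 1.4 0.4
   vertex 0.8 1.6 0.2
   vertex 0.2 3.6 0.8
  endloop
 endfacet
 facet normal -0.229 -0.702 0.674
  outer loop
   vertex 2.0 1.4 0.4
   vertex 3.0 2.8 2.2
   vertex 0.8 1.6 0.2
  endloop
 endfacet
 facet normal 0.275 0.962 0.000
  outer loop
   vertex 1.6 3.2 1.6
   vertex 3.0 2.8 2.2
   vertex 0.2 3.6 0.8
  endloop
 endfacet
 facet normal -0.538 -0.386 0.749
  outer loop
   vertex 1.6 3.2 1.6
   vertex 0.2 3.6 0.8
   vertex 0.8 1.6 0.2
  endloop
 endfacet
 facet normal -0.457 -0.445 0.770
  outer loop
   vertex 1.6 3.2 1.6
   vertex 0.8 1.6 0.2
   vertex 3.0 2.8 2.2
  endloop
 endfacet
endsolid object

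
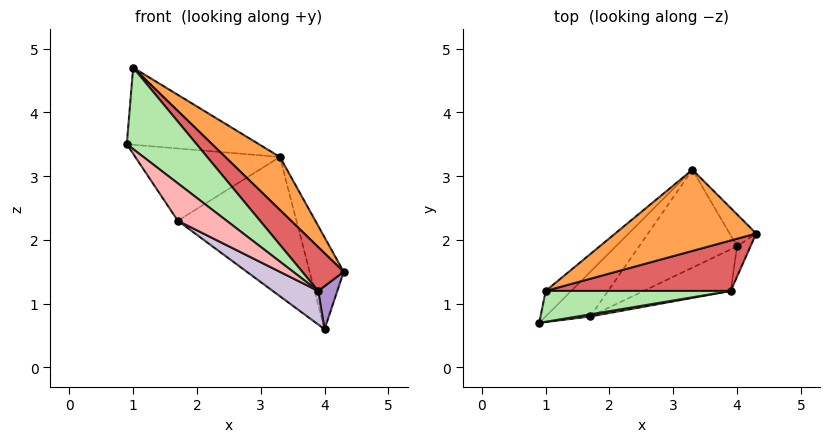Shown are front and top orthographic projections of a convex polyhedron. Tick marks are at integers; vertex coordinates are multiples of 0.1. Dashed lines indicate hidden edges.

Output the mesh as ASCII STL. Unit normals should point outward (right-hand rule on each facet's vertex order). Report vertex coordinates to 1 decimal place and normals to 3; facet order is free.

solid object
 facet normal 0.334 0.890 -0.309
  outer loop
   vertex 4.0 1.9 0.6
   vertex 3.3 3.1 3.3
   vertex 4.3 2.1 1.5
  endloop
 endfacet
 facet normal -0.698 0.680 -0.225
  outer loop
   vertex 1.0 1.2 4.7
   vertex 3.3 3.1 3.3
   vertex 0.9 0.7 3.5
  endloop
 endfacet
 facet normal 0.693 -0.394 0.604
  outer loop
   vertex 1.0 1.2 4.7
   vertex 4.3 2.1 1.5
   vertex 3.3 3.1 3.3
  endloop
 endfacet
 facet normal -0.667 0.634 -0.392
  outer loop
   vertex 1.7 0.8 2.3
   vertex 0.9 0.7 3.5
   vertex 3.3 3.1 3.3
  endloop
 endfacet
 facet normal -0.632 0.634 -0.446
  outer loop
   vertex 1.7 0.8 2.3
   vertex 3.3 3.1 3.3
   vertex 4.0 1.9 0.6
  endloop
 endfacet
 facet normal 0.393 -0.860 0.326
  outer loop
   vertex 3.9 1.2 1.2
   vertex 1.0 1.2 4.7
   vertex 0.9 0.7 3.5
  endloop
 endfacet
 facet normal 0.673 -0.485 0.558
  outer loop
   vertex 3.9 1.2 1.2
   vertex 4.3 2.1 1.5
   vertex 1.0 1.2 4.7
  endloop
 endfacet
 facet normal 0.205 -0.977 0.056
  outer loop
   vertex 3.9 1.2 1.2
   vertex 0.9 0.7 3.5
   vertex 1.7 0.8 2.3
  endloop
 endfacet
 facet normal 0.915 -0.329 -0.232
  outer loop
   vertex 3.9 1.2 1.2
   vertex 4.0 1.9 0.6
   vertex 4.3 2.1 1.5
  endloop
 endfacet
 facet normal -0.265 -0.605 -0.750
  outer loop
   vertex 3.9 1.2 1.2
   vertex 1.7 0.8 2.3
   vertex 4.0 1.9 0.6
  endloop
 endfacet
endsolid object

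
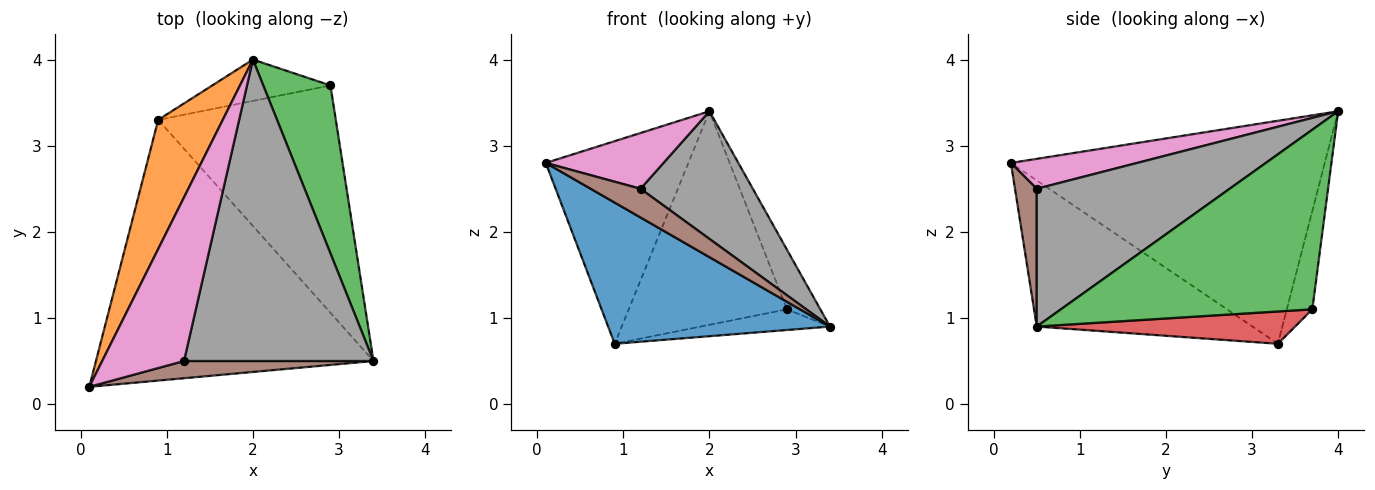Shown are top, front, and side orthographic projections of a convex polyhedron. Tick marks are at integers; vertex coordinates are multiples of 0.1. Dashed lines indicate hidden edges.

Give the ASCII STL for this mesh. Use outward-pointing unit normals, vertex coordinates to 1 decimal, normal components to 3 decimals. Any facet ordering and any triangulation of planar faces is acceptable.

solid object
 facet normal -0.420 -0.432 -0.798
  outer loop
   vertex 0.9 3.3 0.7
   vertex 3.4 0.5 0.9
   vertex 0.1 0.2 2.8
  endloop
 endfacet
 facet normal -0.880 0.400 0.255
  outer loop
   vertex 0.9 3.3 0.7
   vertex 0.1 0.2 2.8
   vertex 2.0 4.0 3.4
  endloop
 endfacet
 facet normal 0.929 0.124 0.348
  outer loop
   vertex 2.9 3.7 1.1
   vertex 2.0 4.0 3.4
   vertex 3.4 0.5 0.9
  endloop
 endfacet
 facet normal 0.178 0.089 -0.980
  outer loop
   vertex 2.9 3.7 1.1
   vertex 3.4 0.5 0.9
   vertex 0.9 3.3 0.7
  endloop
 endfacet
 facet normal -0.156 0.970 -0.188
  outer loop
   vertex 2.9 3.7 1.1
   vertex 0.9 3.3 0.7
   vertex 2.0 4.0 3.4
  endloop
 endfacet
 facet normal 0.350 -0.803 0.482
  outer loop
   vertex 1.2 0.5 2.5
   vertex 0.1 0.2 2.8
   vertex 3.4 0.5 0.9
  endloop
 endfacet
 facet normal 0.327 -0.305 0.895
  outer loop
   vertex 1.2 0.5 2.5
   vertex 2.0 4.0 3.4
   vertex 0.1 0.2 2.8
  endloop
 endfacet
 facet normal 0.556 -0.324 0.765
  outer loop
   vertex 1.2 0.5 2.5
   vertex 3.4 0.5 0.9
   vertex 2.0 4.0 3.4
  endloop
 endfacet
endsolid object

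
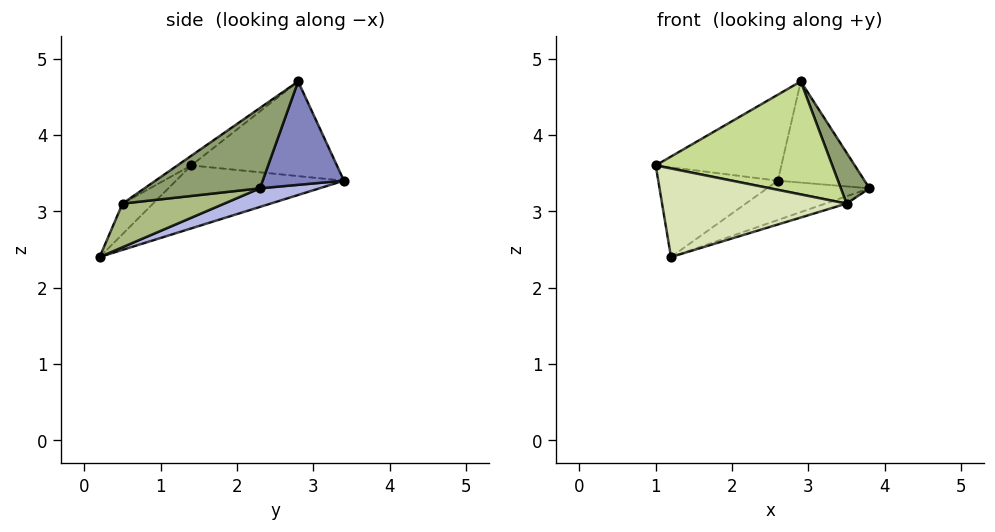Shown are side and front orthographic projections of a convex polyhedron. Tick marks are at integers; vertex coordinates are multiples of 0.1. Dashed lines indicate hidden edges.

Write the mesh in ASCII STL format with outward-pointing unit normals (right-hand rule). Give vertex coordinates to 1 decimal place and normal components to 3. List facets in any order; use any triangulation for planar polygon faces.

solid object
 facet normal -0.684 0.590 0.430
  outer loop
   vertex 2.9 2.8 4.7
   vertex 2.6 3.4 3.4
   vertex 1.0 1.4 3.6
  endloop
 endfacet
 facet normal 0.673 0.718 0.176
  outer loop
   vertex 2.9 2.8 4.7
   vertex 3.8 2.3 3.3
   vertex 2.6 3.4 3.4
  endloop
 endfacet
 facet normal -0.662 0.472 -0.582
  outer loop
   vertex 1.2 0.2 2.4
   vertex 1.0 1.4 3.6
   vertex 2.6 3.4 3.4
  endloop
 endfacet
 facet normal 0.139 0.239 -0.961
  outer loop
   vertex 1.2 0.2 2.4
   vertex 2.6 3.4 3.4
   vertex 3.8 2.3 3.3
  endloop
 endfacet
 facet normal 0.791 -0.196 0.579
  outer loop
   vertex 3.5 0.5 3.1
   vertex 3.8 2.3 3.3
   vertex 2.9 2.8 4.7
  endloop
 endfacet
 facet normal 0.284 0.059 -0.957
  outer loop
   vertex 3.5 0.5 3.1
   vertex 1.2 0.2 2.4
   vertex 3.8 2.3 3.3
  endloop
 endfacet
 facet normal -0.045 -0.578 0.814
  outer loop
   vertex 3.5 0.5 3.1
   vertex 2.9 2.8 4.7
   vertex 1.0 1.4 3.6
  endloop
 endfacet
 facet normal -0.118 -0.712 0.692
  outer loop
   vertex 3.5 0.5 3.1
   vertex 1.0 1.4 3.6
   vertex 1.2 0.2 2.4
  endloop
 endfacet
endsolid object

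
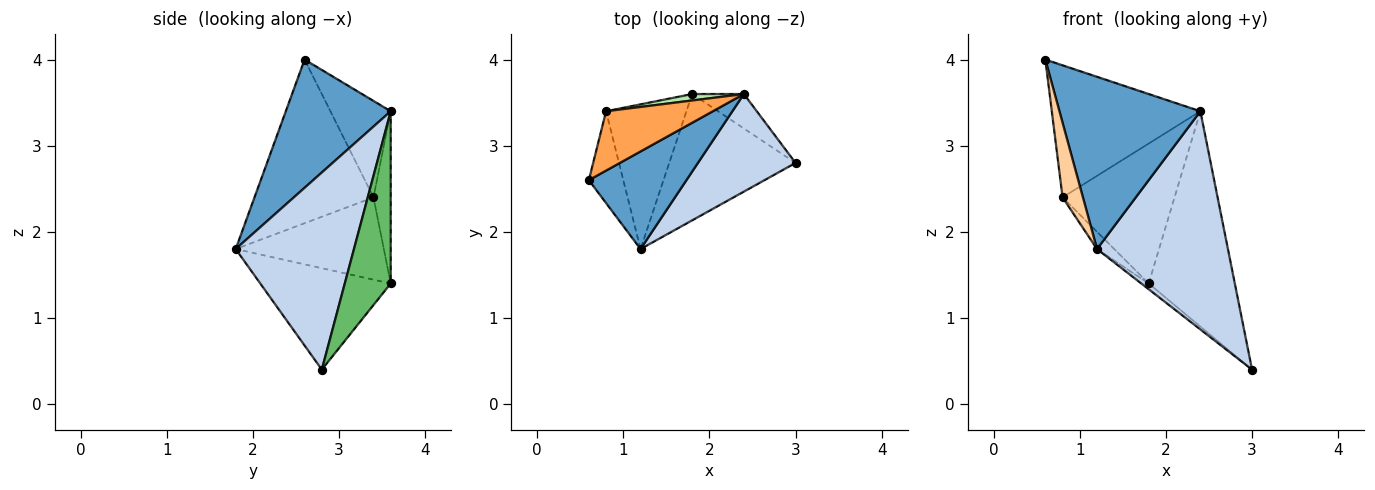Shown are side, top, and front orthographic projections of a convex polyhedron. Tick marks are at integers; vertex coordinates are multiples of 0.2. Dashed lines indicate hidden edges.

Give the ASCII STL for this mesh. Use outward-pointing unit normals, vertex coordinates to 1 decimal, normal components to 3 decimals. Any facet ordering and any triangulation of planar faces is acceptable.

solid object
 facet normal 0.544 -0.730 0.414
  outer loop
   vertex 1.2 1.8 1.8
   vertex 2.4 3.6 3.4
   vertex 0.6 2.6 4.0
  endloop
 endfacet
 facet normal 0.636 -0.704 0.315
  outer loop
   vertex 1.2 1.8 1.8
   vertex 3.0 2.8 0.4
   vertex 2.4 3.6 3.4
  endloop
 endfacet
 facet normal -0.347 0.855 0.384
  outer loop
   vertex 0.8 3.4 2.4
   vertex 0.6 2.6 4.0
   vertex 2.4 3.6 3.4
  endloop
 endfacet
 facet normal -0.965 -0.165 -0.203
  outer loop
   vertex 0.8 3.4 2.4
   vertex 1.2 1.8 1.8
   vertex 0.6 2.6 4.0
  endloop
 endfacet
 facet normal 0.466 0.874 -0.140
  outer loop
   vertex 1.8 3.6 1.4
   vertex 2.4 3.6 3.4
   vertex 3.0 2.8 0.4
  endloop
 endfacet
 facet normal -0.152 0.987 0.046
  outer loop
   vertex 1.8 3.6 1.4
   vertex 0.8 3.4 2.4
   vertex 2.4 3.6 3.4
  endloop
 endfacet
 facet normal -0.626 0.035 -0.779
  outer loop
   vertex 1.8 3.6 1.4
   vertex 3.0 2.8 0.4
   vertex 1.2 1.8 1.8
  endloop
 endfacet
 facet normal -0.713 0.083 -0.696
  outer loop
   vertex 1.8 3.6 1.4
   vertex 1.2 1.8 1.8
   vertex 0.8 3.4 2.4
  endloop
 endfacet
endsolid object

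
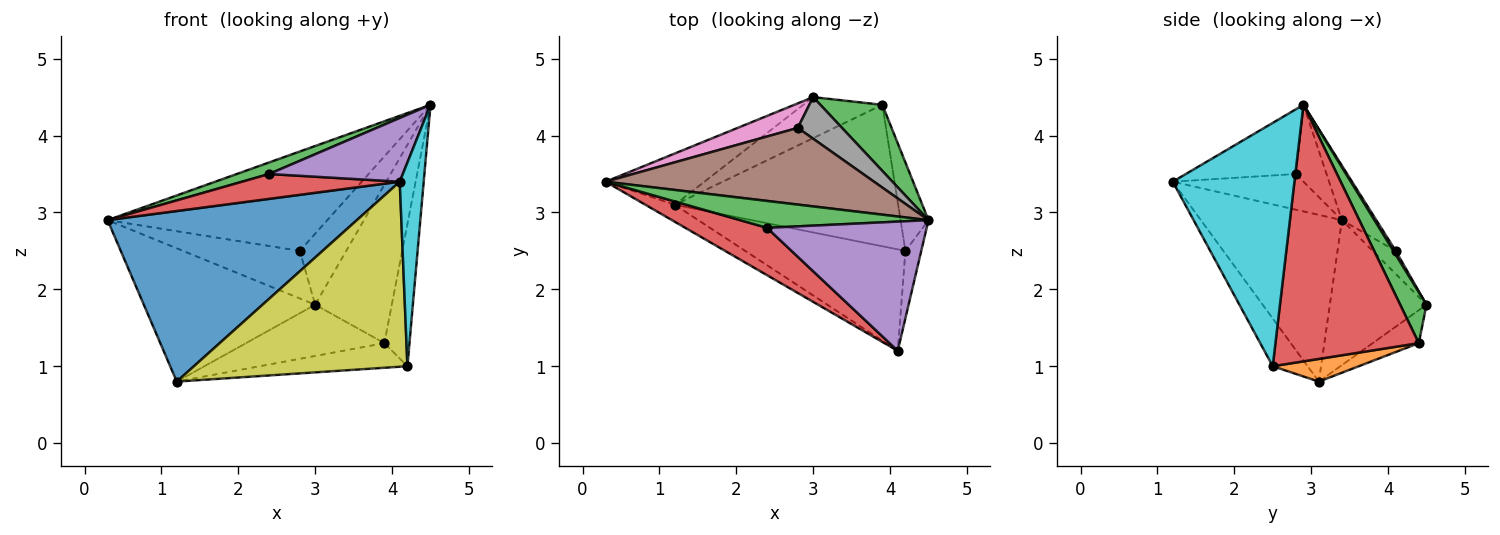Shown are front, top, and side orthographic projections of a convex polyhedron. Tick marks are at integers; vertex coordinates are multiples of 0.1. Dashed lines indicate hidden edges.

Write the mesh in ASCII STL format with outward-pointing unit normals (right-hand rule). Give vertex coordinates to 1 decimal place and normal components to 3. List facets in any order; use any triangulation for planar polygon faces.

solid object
 facet normal -0.491 -0.867 -0.086
  outer loop
   vertex 1.2 3.1 0.8
   vertex 4.1 1.2 3.4
   vertex 0.3 3.4 2.9
  endloop
 endfacet
 facet normal -0.466 0.826 -0.318
  outer loop
   vertex 1.2 3.1 0.8
   vertex 0.3 3.4 2.9
   vertex 3.0 4.5 1.8
  endloop
 endfacet
 facet normal -0.351 -0.369 0.861
  outer loop
   vertex 2.4 2.8 3.5
   vertex 4.5 2.9 4.4
   vertex 0.3 3.4 2.9
  endloop
 endfacet
 facet normal -0.360 -0.434 0.826
  outer loop
   vertex 2.4 2.8 3.5
   vertex 0.3 3.4 2.9
   vertex 4.1 1.2 3.4
  endloop
 endfacet
 facet normal -0.342 -0.416 0.843
  outer loop
   vertex 2.4 2.8 3.5
   vertex 4.1 1.2 3.4
   vertex 4.5 2.9 4.4
  endloop
 endfacet
 facet normal -0.123 0.786 0.606
  outer loop
   vertex 2.8 4.1 2.5
   vertex 0.3 3.4 2.9
   vertex 4.5 2.9 4.4
  endloop
 endfacet
 facet normal -0.173 0.876 0.451
  outer loop
   vertex 2.8 4.1 2.5
   vertex 3.0 4.5 1.8
   vertex 0.3 3.4 2.9
  endloop
 endfacet
 facet normal 0.044 0.862 0.505
  outer loop
   vertex 2.8 4.1 2.5
   vertex 4.5 2.9 4.4
   vertex 3.0 4.5 1.8
  endloop
 endfacet
 facet normal -0.142 -0.868 -0.476
  outer loop
   vertex 4.2 2.5 1.0
   vertex 4.1 1.2 3.4
   vertex 1.2 3.1 0.8
  endloop
 endfacet
 facet normal 0.979 -0.193 -0.064
  outer loop
   vertex 4.2 2.5 1.0
   vertex 4.5 2.9 4.4
   vertex 4.1 1.2 3.4
  endloop
 endfacet
 facet normal -0.252 0.756 -0.605
  outer loop
   vertex 3.9 4.4 1.3
   vertex 1.2 3.1 0.8
   vertex 3.0 4.5 1.8
  endloop
 endfacet
 facet normal 0.099 0.170 -0.980
  outer loop
   vertex 3.9 4.4 1.3
   vertex 4.2 2.5 1.0
   vertex 1.2 3.1 0.8
  endloop
 endfacet
 facet normal 0.302 0.880 0.367
  outer loop
   vertex 3.9 4.4 1.3
   vertex 3.0 4.5 1.8
   vertex 4.5 2.9 4.4
  endloop
 endfacet
 facet normal 0.979 0.171 -0.107
  outer loop
   vertex 3.9 4.4 1.3
   vertex 4.5 2.9 4.4
   vertex 4.2 2.5 1.0
  endloop
 endfacet
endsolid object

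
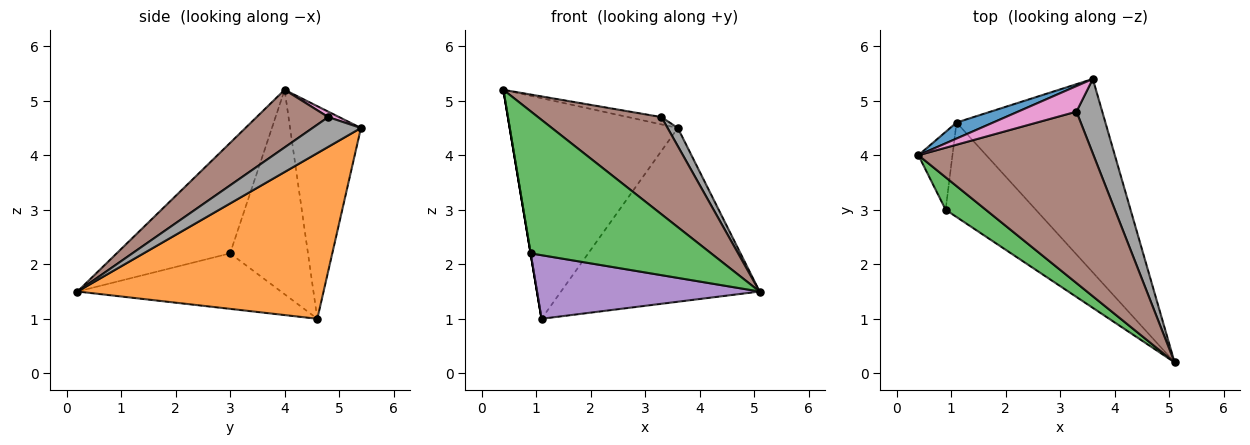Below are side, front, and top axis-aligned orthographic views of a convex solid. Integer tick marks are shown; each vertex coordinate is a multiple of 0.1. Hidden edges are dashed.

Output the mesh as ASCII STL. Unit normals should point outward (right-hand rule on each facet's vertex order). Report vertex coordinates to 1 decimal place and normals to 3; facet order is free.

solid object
 facet normal -0.388 0.919 0.067
  outer loop
   vertex 1.1 4.6 1.0
   vertex 0.4 4.0 5.2
   vertex 3.6 5.4 4.5
  endloop
 endfacet
 facet normal 0.638 0.515 -0.573
  outer loop
   vertex 1.1 4.6 1.0
   vertex 3.6 5.4 4.5
   vertex 5.1 0.2 1.5
  endloop
 endfacet
 facet normal -0.522 -0.831 0.190
  outer loop
   vertex 0.9 3.0 2.2
   vertex 5.1 0.2 1.5
   vertex 0.4 4.0 5.2
  endloop
 endfacet
 facet normal -0.986 0.000 -0.164
  outer loop
   vertex 0.9 3.0 2.2
   vertex 0.4 4.0 5.2
   vertex 1.1 4.6 1.0
  endloop
 endfacet
 facet normal -0.455 -0.497 -0.739
  outer loop
   vertex 0.9 3.0 2.2
   vertex 1.1 4.6 1.0
   vertex 5.1 0.2 1.5
  endloop
 endfacet
 facet normal 0.275 -0.474 0.836
  outer loop
   vertex 3.3 4.8 4.7
   vertex 0.4 4.0 5.2
   vertex 5.1 0.2 1.5
  endloop
 endfacet
 facet normal 0.089 0.274 0.957
  outer loop
   vertex 3.3 4.8 4.7
   vertex 3.6 5.4 4.5
   vertex 0.4 4.0 5.2
  endloop
 endfacet
 facet normal 0.746 -0.158 0.647
  outer loop
   vertex 3.3 4.8 4.7
   vertex 5.1 0.2 1.5
   vertex 3.6 5.4 4.5
  endloop
 endfacet
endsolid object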